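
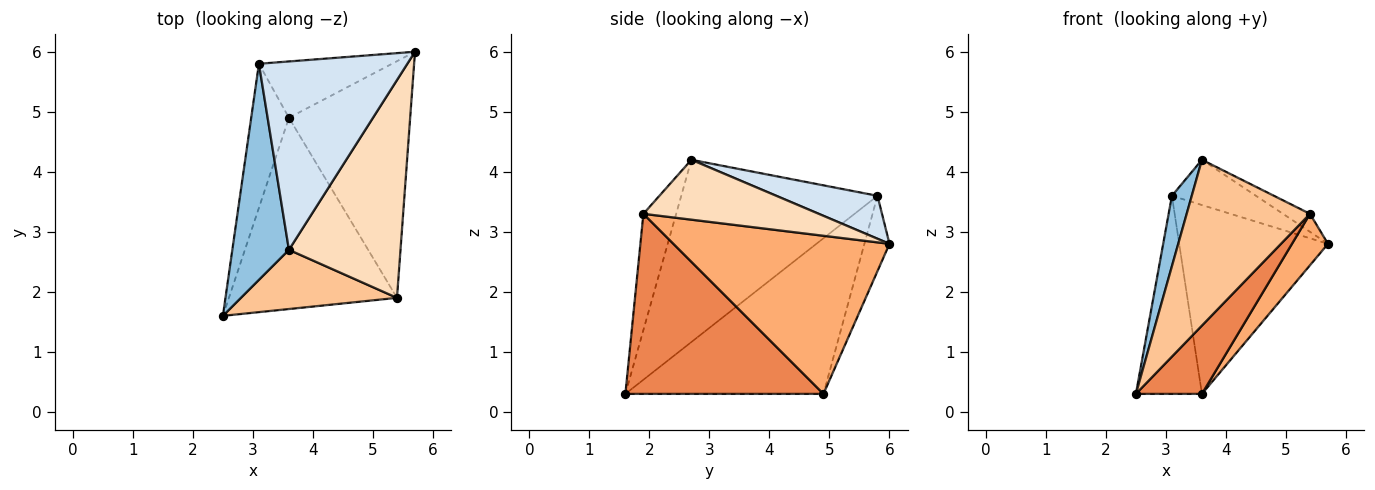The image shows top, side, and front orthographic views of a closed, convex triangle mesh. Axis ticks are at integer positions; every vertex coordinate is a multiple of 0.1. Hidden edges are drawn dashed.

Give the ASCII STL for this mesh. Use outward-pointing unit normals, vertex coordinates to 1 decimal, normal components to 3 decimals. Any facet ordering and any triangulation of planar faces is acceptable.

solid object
 facet normal -0.925 0.308 -0.224
  outer loop
   vertex 3.1 5.8 3.6
   vertex 3.6 4.9 0.3
   vertex 2.5 1.6 0.3
  endloop
 endfacet
 facet normal -0.951 -0.096 0.295
  outer loop
   vertex 3.1 5.8 3.6
   vertex 2.5 1.6 0.3
   vertex 3.6 2.7 4.2
  endloop
 endfacet
 facet normal -0.160 0.946 -0.282
  outer loop
   vertex 3.1 5.8 3.6
   vertex 5.7 6.0 2.8
   vertex 3.6 4.9 0.3
  endloop
 endfacet
 facet normal 0.271 0.225 0.936
  outer loop
   vertex 3.1 5.8 3.6
   vertex 3.6 2.7 4.2
   vertex 5.7 6.0 2.8
  endloop
 endfacet
 facet normal 0.710 -0.237 -0.663
  outer loop
   vertex 5.4 1.9 3.3
   vertex 2.5 1.6 0.3
   vertex 3.6 4.9 0.3
  endloop
 endfacet
 facet normal 0.787 -0.131 -0.603
  outer loop
   vertex 5.4 1.9 3.3
   vertex 3.6 4.9 0.3
   vertex 5.7 6.0 2.8
  endloop
 endfacet
 facet normal -0.243 -0.914 0.326
  outer loop
   vertex 5.4 1.9 3.3
   vertex 3.6 2.7 4.2
   vertex 2.5 1.6 0.3
  endloop
 endfacet
 facet normal 0.472 0.073 0.879
  outer loop
   vertex 5.4 1.9 3.3
   vertex 5.7 6.0 2.8
   vertex 3.6 2.7 4.2
  endloop
 endfacet
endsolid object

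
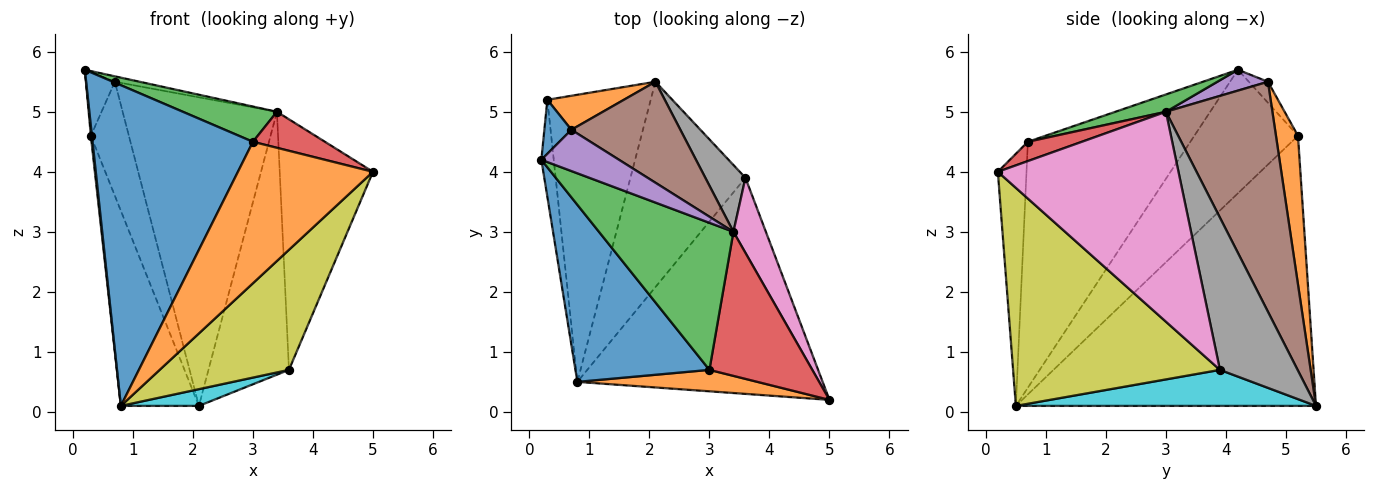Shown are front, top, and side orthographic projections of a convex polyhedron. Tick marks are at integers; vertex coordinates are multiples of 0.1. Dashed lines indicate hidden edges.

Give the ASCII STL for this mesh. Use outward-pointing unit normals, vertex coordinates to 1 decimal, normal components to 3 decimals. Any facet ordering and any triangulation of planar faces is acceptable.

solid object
 facet normal -0.664 -0.655 0.362
  outer loop
   vertex 3.0 0.7 4.5
   vertex 0.2 4.2 5.7
   vertex 0.8 0.5 0.1
  endloop
 endfacet
 facet normal -0.205 -0.968 0.147
  outer loop
   vertex 3.0 0.7 4.5
   vertex 0.8 0.5 0.1
   vertex 5.0 0.2 4.0
  endloop
 endfacet
 facet normal 0.124 -0.231 0.965
  outer loop
   vertex 3.0 0.7 4.5
   vertex 3.4 3.0 5.0
   vertex 0.2 4.2 5.7
  endloop
 endfacet
 facet normal 0.179 -0.239 0.954
  outer loop
   vertex 3.0 0.7 4.5
   vertex 5.0 0.2 4.0
   vertex 3.4 3.0 5.0
  endloop
 endfacet
 facet normal 0.257 0.126 0.958
  outer loop
   vertex 0.7 4.7 5.5
   vertex 0.2 4.2 5.7
   vertex 3.4 3.0 5.0
  endloop
 endfacet
 facet normal 0.549 0.795 0.260
  outer loop
   vertex 0.7 4.7 5.5
   vertex 3.4 3.0 5.0
   vertex 2.1 5.5 0.1
  endloop
 endfacet
 facet normal 0.880 0.454 0.136
  outer loop
   vertex 3.6 3.9 0.7
   vertex 3.4 3.0 5.0
   vertex 5.0 0.2 4.0
  endloop
 endfacet
 facet normal 0.683 0.708 0.180
  outer loop
   vertex 3.6 3.9 0.7
   vertex 2.1 5.5 0.1
   vertex 3.4 3.0 5.0
  endloop
 endfacet
 facet normal 0.614 -0.383 -0.690
  outer loop
   vertex 3.6 3.9 0.7
   vertex 5.0 0.2 4.0
   vertex 0.8 0.5 0.1
  endloop
 endfacet
 facet normal 0.298 -0.077 -0.951
  outer loop
   vertex 3.6 3.9 0.7
   vertex 0.8 0.5 0.1
   vertex 2.1 5.5 0.1
  endloop
 endfacet
 facet normal -0.450 0.681 0.578
  outer loop
   vertex 0.3 5.2 4.6
   vertex 0.2 4.2 5.7
   vertex 0.7 4.7 5.5
  endloop
 endfacet
 facet normal 0.485 0.838 0.250
  outer loop
   vertex 0.3 5.2 4.6
   vertex 0.7 4.7 5.5
   vertex 2.1 5.5 0.1
  endloop
 endfacet
 facet normal -0.995 -0.010 -0.100
  outer loop
   vertex 0.3 5.2 4.6
   vertex 0.8 0.5 0.1
   vertex 0.2 4.2 5.7
  endloop
 endfacet
 facet normal -0.908 0.236 -0.347
  outer loop
   vertex 0.3 5.2 4.6
   vertex 2.1 5.5 0.1
   vertex 0.8 0.5 0.1
  endloop
 endfacet
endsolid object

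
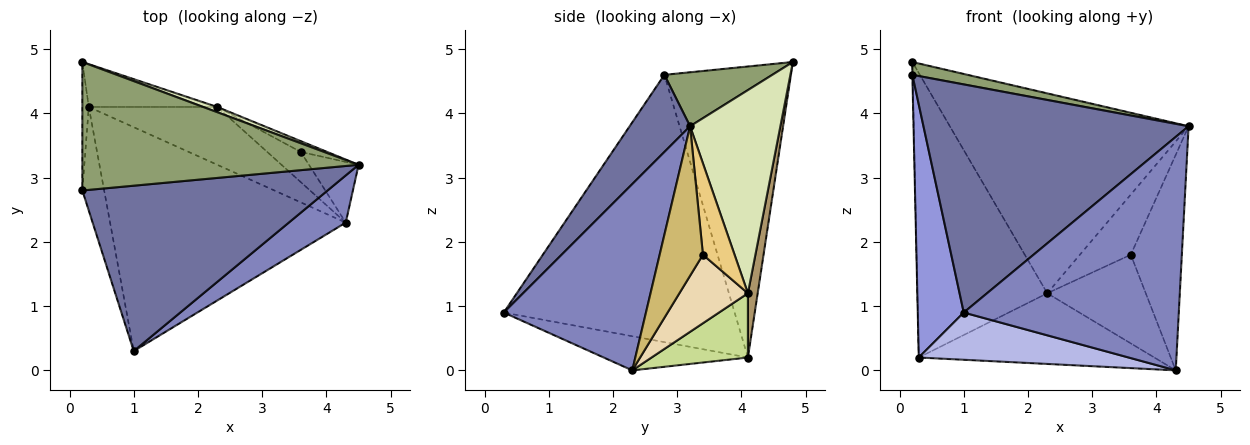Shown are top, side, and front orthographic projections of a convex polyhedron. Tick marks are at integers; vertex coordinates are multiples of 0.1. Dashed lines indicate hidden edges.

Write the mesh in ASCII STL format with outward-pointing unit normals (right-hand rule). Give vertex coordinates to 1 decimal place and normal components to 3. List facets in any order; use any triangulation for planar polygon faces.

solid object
 facet normal 0.181 -0.796 0.577
  outer loop
   vertex 1.0 0.3 0.9
   vertex 4.5 3.2 3.8
   vertex 0.2 2.8 4.6
  endloop
 endfacet
 facet normal 0.544 -0.823 0.166
  outer loop
   vertex 4.3 2.3 0.0
   vertex 4.5 3.2 3.8
   vertex 1.0 0.3 0.9
  endloop
 endfacet
 facet normal -0.978 -0.195 -0.080
  outer loop
   vertex 0.3 4.1 0.2
   vertex 1.0 0.3 0.9
   vertex 0.2 2.8 4.6
  endloop
 endfacet
 facet normal -0.140 -0.204 -0.969
  outer loop
   vertex 0.3 4.1 0.2
   vertex 4.3 2.3 0.0
   vertex 1.0 0.3 0.9
  endloop
 endfacet
 facet normal 0.191 -0.098 0.977
  outer loop
   vertex 0.2 4.8 4.8
   vertex 0.2 2.8 4.6
   vertex 4.5 3.2 3.8
  endloop
 endfacet
 facet normal -1.000 0.002 -0.022
  outer loop
   vertex 0.2 4.8 4.8
   vertex 0.3 4.1 0.2
   vertex 0.2 2.8 4.6
  endloop
 endfacet
 facet normal 0.302 0.738 -0.604
  outer loop
   vertex 2.3 4.1 1.2
   vertex 4.3 2.3 0.0
   vertex 0.3 4.1 0.2
  endloop
 endfacet
 facet normal 0.354 0.935 0.024
  outer loop
   vertex 2.3 4.1 1.2
   vertex 0.2 4.8 4.8
   vertex 4.5 3.2 3.8
  endloop
 endfacet
 facet normal 0.074 0.986 -0.148
  outer loop
   vertex 2.3 4.1 1.2
   vertex 0.3 4.1 0.2
   vertex 0.2 4.8 4.8
  endloop
 endfacet
 facet normal 0.632 0.746 -0.210
  outer loop
   vertex 3.6 3.4 1.8
   vertex 4.5 3.2 3.8
   vertex 4.3 2.3 0.0
  endloop
 endfacet
 facet normal 0.522 0.840 -0.151
  outer loop
   vertex 3.6 3.4 1.8
   vertex 2.3 4.1 1.2
   vertex 4.5 3.2 3.8
  endloop
 endfacet
 facet normal 0.550 0.791 -0.269
  outer loop
   vertex 3.6 3.4 1.8
   vertex 4.3 2.3 0.0
   vertex 2.3 4.1 1.2
  endloop
 endfacet
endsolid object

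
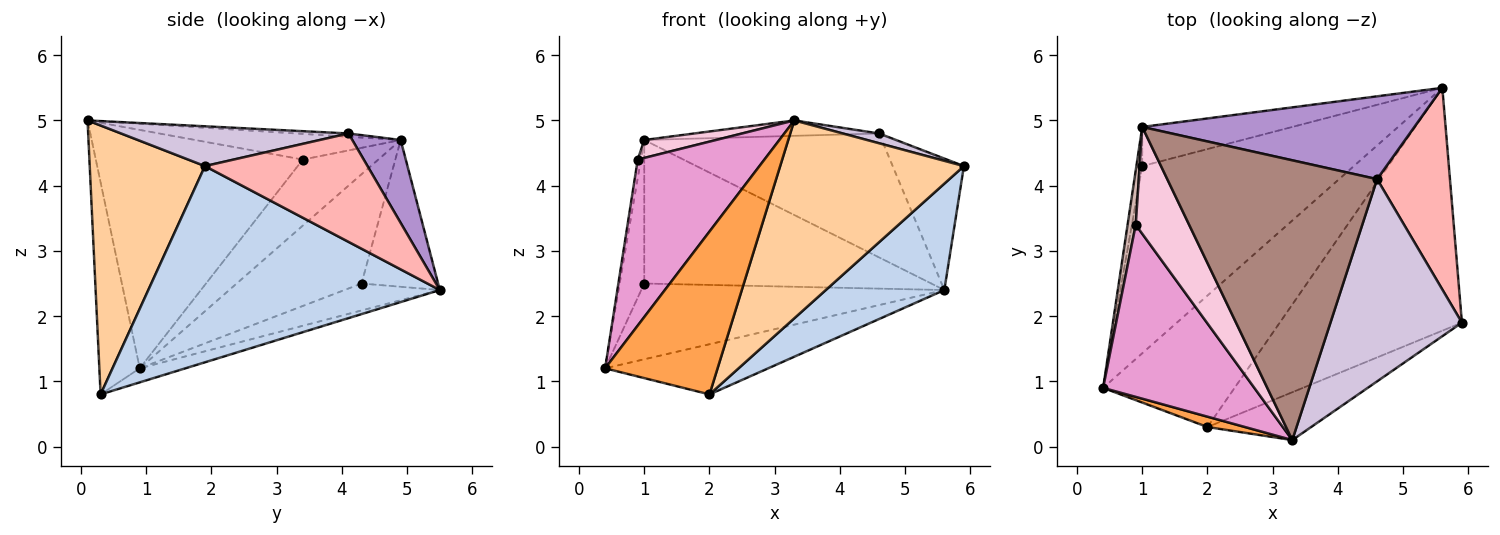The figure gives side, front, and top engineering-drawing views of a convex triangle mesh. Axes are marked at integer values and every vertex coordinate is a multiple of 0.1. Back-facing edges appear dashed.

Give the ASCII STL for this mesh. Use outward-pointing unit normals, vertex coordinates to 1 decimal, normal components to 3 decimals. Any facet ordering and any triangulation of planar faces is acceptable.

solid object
 facet normal -0.099 0.355 -0.930
  outer loop
   vertex 2.0 0.3 0.8
   vertex 0.4 0.9 1.2
   vertex 5.6 5.5 2.4
  endloop
 endfacet
 facet normal 0.702 -0.286 -0.652
  outer loop
   vertex 2.0 0.3 0.8
   vertex 5.6 5.5 2.4
   vertex 5.9 1.9 4.3
  endloop
 endfacet
 facet normal -0.337 -0.939 0.060
  outer loop
   vertex 3.3 0.1 5.0
   vertex 0.4 0.9 1.2
   vertex 2.0 0.3 0.8
  endloop
 endfacet
 facet normal 0.521 -0.830 -0.201
  outer loop
   vertex 3.3 0.1 5.0
   vertex 2.0 0.3 0.8
   vertex 5.9 1.9 4.3
  endloop
 endfacet
 facet normal -0.117 0.373 -0.921
  outer loop
   vertex 1.0 4.3 2.5
   vertex 5.6 5.5 2.4
   vertex 0.4 0.9 1.2
  endloop
 endfacet
 facet normal -0.980 0.193 -0.053
  outer loop
   vertex 1.0 4.3 2.5
   vertex 0.4 0.9 1.2
   vertex 1.0 4.9 4.7
  endloop
 endfacet
 facet normal -0.249 0.934 -0.255
  outer loop
   vertex 1.0 4.3 2.5
   vertex 1.0 4.9 4.7
   vertex 5.6 5.5 2.4
  endloop
 endfacet
 facet normal 0.780 0.342 0.524
  outer loop
   vertex 4.6 4.1 4.8
   vertex 5.9 1.9 4.3
   vertex 5.6 5.5 2.4
  endloop
 endfacet
 facet normal 0.167 0.820 0.548
  outer loop
   vertex 4.6 4.1 4.8
   vertex 5.6 5.5 2.4
   vertex 1.0 4.9 4.7
  endloop
 endfacet
 facet normal 0.289 -0.046 0.956
  outer loop
   vertex 4.6 4.1 4.8
   vertex 3.3 0.1 5.0
   vertex 5.9 1.9 4.3
  endloop
 endfacet
 facet normal -0.016 0.055 0.998
  outer loop
   vertex 4.6 4.1 4.8
   vertex 1.0 4.9 4.7
   vertex 3.3 0.1 5.0
  endloop
 endfacet
 facet normal -0.992 0.042 0.122
  outer loop
   vertex 0.9 3.4 4.4
   vertex 1.0 4.9 4.7
   vertex 0.4 0.9 1.2
  endloop
 endfacet
 facet normal -0.750 -0.459 0.476
  outer loop
   vertex 0.9 3.4 4.4
   vertex 0.4 0.9 1.2
   vertex 3.3 0.1 5.0
  endloop
 endfacet
 facet normal -0.429 -0.150 0.891
  outer loop
   vertex 0.9 3.4 4.4
   vertex 3.3 0.1 5.0
   vertex 1.0 4.9 4.7
  endloop
 endfacet
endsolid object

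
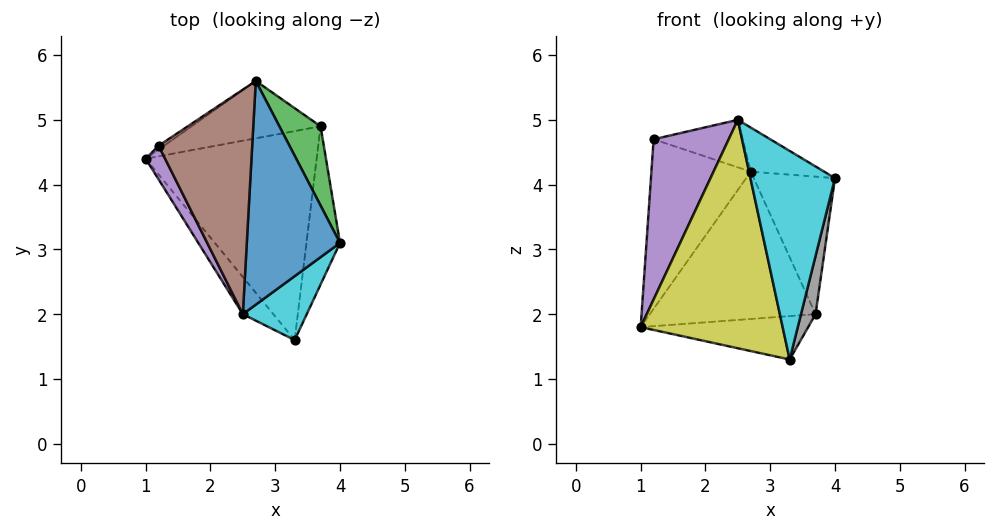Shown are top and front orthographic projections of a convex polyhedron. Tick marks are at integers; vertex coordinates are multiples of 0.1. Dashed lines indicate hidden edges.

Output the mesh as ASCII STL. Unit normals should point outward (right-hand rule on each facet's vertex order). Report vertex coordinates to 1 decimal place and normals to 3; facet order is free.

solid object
 facet normal 0.408 0.176 0.896
  outer loop
   vertex 2.5 2.0 5.0
   vertex 4.0 3.1 4.1
   vertex 2.7 5.6 4.2
  endloop
 endfacet
 facet normal -0.144 0.922 -0.359
  outer loop
   vertex 3.7 4.9 2.0
   vertex 1.0 4.4 1.8
   vertex 2.7 5.6 4.2
  endloop
 endfacet
 facet normal 0.863 0.438 0.253
  outer loop
   vertex 3.7 4.9 2.0
   vertex 2.7 5.6 4.2
   vertex 4.0 3.1 4.1
  endloop
 endfacet
 facet normal -0.559 0.829 -0.019
  outer loop
   vertex 1.2 4.6 4.7
   vertex 2.7 5.6 4.2
   vertex 1.0 4.4 1.8
  endloop
 endfacet
 facet normal -0.895 -0.437 0.092
  outer loop
   vertex 1.2 4.6 4.7
   vertex 1.0 4.4 1.8
   vertex 2.5 2.0 5.0
  endloop
 endfacet
 facet normal 0.185 0.203 0.961
  outer loop
   vertex 1.2 4.6 4.7
   vertex 2.5 2.0 5.0
   vertex 2.7 5.6 4.2
  endloop
 endfacet
 facet normal 0.035 0.203 -0.978
  outer loop
   vertex 3.3 1.6 1.3
   vertex 1.0 4.4 1.8
   vertex 3.7 4.9 2.0
  endloop
 endfacet
 facet normal 0.976 -0.075 -0.204
  outer loop
   vertex 3.3 1.6 1.3
   vertex 3.7 4.9 2.0
   vertex 4.0 3.1 4.1
  endloop
 endfacet
 facet normal -0.778 -0.621 -0.101
  outer loop
   vertex 3.3 1.6 1.3
   vertex 2.5 2.0 5.0
   vertex 1.0 4.4 1.8
  endloop
 endfacet
 facet normal 0.659 -0.719 0.220
  outer loop
   vertex 3.3 1.6 1.3
   vertex 4.0 3.1 4.1
   vertex 2.5 2.0 5.0
  endloop
 endfacet
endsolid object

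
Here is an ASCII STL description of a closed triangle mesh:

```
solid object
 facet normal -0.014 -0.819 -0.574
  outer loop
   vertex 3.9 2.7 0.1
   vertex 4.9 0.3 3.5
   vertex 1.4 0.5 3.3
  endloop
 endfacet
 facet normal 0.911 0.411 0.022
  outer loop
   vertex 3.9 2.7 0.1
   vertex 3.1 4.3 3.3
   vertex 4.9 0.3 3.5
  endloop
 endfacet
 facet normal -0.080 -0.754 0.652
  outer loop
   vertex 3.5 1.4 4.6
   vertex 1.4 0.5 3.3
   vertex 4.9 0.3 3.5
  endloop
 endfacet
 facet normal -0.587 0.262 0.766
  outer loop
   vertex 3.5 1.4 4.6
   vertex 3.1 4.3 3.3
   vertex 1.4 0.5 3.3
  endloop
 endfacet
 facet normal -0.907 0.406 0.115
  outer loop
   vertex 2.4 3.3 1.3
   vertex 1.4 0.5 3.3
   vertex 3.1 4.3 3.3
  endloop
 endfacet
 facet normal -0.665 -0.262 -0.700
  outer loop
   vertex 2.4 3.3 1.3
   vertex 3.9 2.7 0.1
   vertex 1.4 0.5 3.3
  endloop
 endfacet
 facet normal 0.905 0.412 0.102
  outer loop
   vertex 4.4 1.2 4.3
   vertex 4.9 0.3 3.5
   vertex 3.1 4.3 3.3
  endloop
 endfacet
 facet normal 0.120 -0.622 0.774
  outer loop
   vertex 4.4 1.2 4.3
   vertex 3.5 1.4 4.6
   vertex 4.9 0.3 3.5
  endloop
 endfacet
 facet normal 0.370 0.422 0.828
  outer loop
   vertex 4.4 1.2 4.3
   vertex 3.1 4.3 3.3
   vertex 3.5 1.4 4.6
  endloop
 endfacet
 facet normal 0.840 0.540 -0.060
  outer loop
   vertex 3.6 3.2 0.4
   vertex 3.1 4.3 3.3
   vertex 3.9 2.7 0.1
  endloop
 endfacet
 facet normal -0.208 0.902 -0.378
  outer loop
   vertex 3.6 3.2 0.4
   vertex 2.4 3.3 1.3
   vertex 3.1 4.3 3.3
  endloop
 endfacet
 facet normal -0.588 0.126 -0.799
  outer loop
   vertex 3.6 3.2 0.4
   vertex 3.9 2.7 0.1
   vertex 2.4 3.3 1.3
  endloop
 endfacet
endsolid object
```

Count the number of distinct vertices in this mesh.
8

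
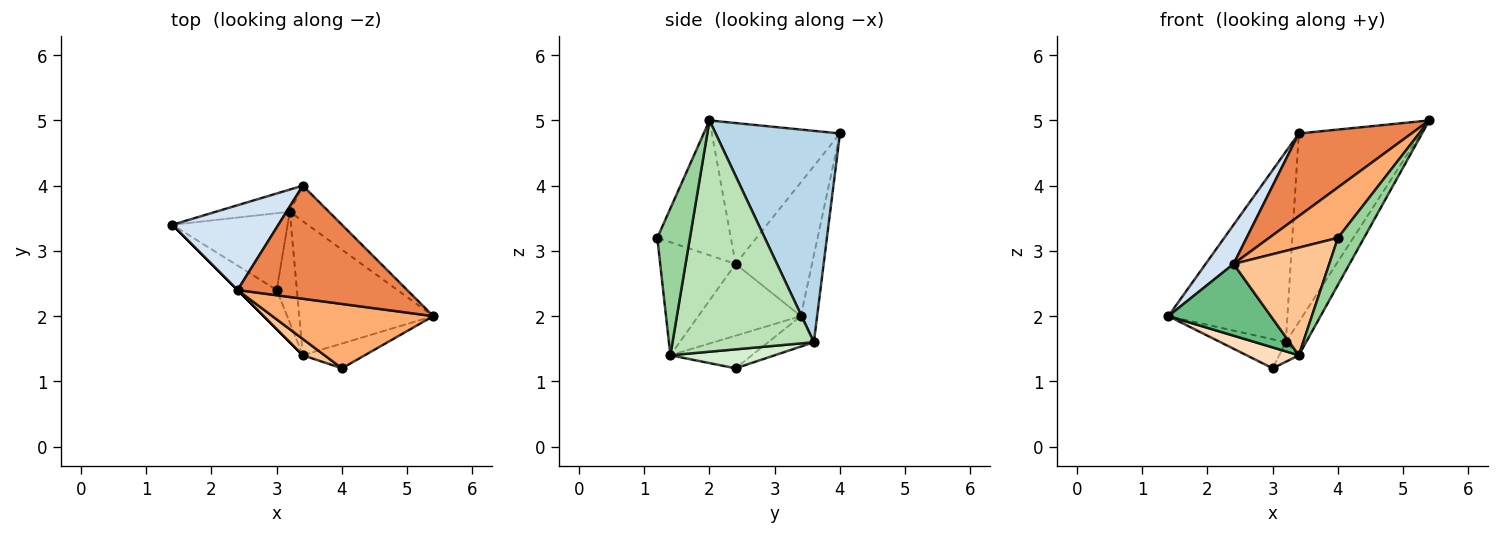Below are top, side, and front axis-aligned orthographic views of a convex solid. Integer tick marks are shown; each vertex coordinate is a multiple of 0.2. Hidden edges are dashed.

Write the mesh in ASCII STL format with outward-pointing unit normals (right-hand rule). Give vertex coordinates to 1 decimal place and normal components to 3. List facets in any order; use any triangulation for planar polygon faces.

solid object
 facet normal -0.135 0.984 -0.115
  outer loop
   vertex 3.2 3.6 1.6
   vertex 1.4 3.4 2.0
   vertex 3.4 4.0 4.8
  endloop
 endfacet
 facet normal -0.240 0.343 -0.908
  outer loop
   vertex 3.2 3.6 1.6
   vertex 3.0 2.4 1.2
   vertex 1.4 3.4 2.0
  endloop
 endfacet
 facet normal 0.708 0.694 -0.131
  outer loop
   vertex 3.2 3.6 1.6
   vertex 3.4 4.0 4.8
   vertex 5.4 2.0 5.0
  endloop
 endfacet
 facet normal -0.753 -0.276 0.597
  outer loop
   vertex 2.4 2.4 2.8
   vertex 3.4 4.0 4.8
   vertex 1.4 3.4 2.0
  endloop
 endfacet
 facet normal -0.557 -0.490 0.671
  outer loop
   vertex 2.4 2.4 2.8
   vertex 5.4 2.0 5.0
   vertex 3.4 4.0 4.8
  endloop
 endfacet
 facet normal -0.551 -0.515 0.657
  outer loop
   vertex 4.0 1.2 3.2
   vertex 5.4 2.0 5.0
   vertex 2.4 2.4 2.8
  endloop
 endfacet
 facet normal -0.615 -0.780 0.118
  outer loop
   vertex 3.4 1.4 1.4
   vertex 4.0 1.2 3.2
   vertex 2.4 2.4 2.8
  endloop
 endfacet
 facet normal -0.592 -0.379 -0.711
  outer loop
   vertex 3.4 1.4 1.4
   vertex 1.4 3.4 2.0
   vertex 3.0 2.4 1.2
  endloop
 endfacet
 facet normal -0.707 -0.707 0.000
  outer loop
   vertex 3.4 1.4 1.4
   vertex 2.4 2.4 2.8
   vertex 1.4 3.4 2.0
  endloop
 endfacet
 facet normal 0.742 -0.593 -0.313
  outer loop
   vertex 3.4 1.4 1.4
   vertex 5.4 2.0 5.0
   vertex 4.0 1.2 3.2
  endloop
 endfacet
 facet normal 0.859 0.123 -0.498
  outer loop
   vertex 3.4 1.4 1.4
   vertex 3.2 3.6 1.6
   vertex 5.4 2.0 5.0
  endloop
 endfacet
 facet normal 0.680 0.127 -0.722
  outer loop
   vertex 3.4 1.4 1.4
   vertex 3.0 2.4 1.2
   vertex 3.2 3.6 1.6
  endloop
 endfacet
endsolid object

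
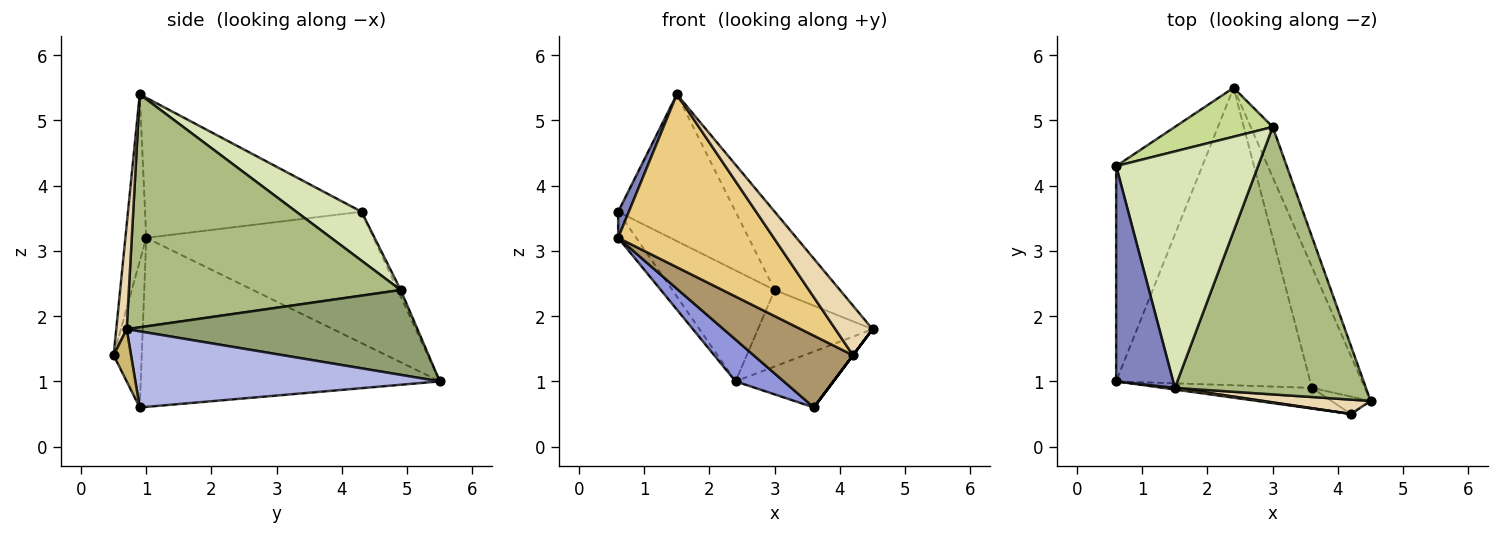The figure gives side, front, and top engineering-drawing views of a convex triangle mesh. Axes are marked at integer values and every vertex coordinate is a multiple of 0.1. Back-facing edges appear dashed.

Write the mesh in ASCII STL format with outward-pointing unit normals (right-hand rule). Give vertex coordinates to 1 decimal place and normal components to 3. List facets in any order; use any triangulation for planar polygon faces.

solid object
 facet normal -0.834 0.066 -0.547
  outer loop
   vertex 0.6 4.3 3.6
   vertex 2.4 5.5 1.0
   vertex 0.6 1.0 3.2
  endloop
 endfacet
 facet normal -0.925 -0.046 0.376
  outer loop
   vertex 0.6 4.3 3.6
   vertex 0.6 1.0 3.2
   vertex 1.5 0.9 5.4
  endloop
 endfacet
 facet normal -0.653 -0.105 -0.750
  outer loop
   vertex 3.6 0.9 0.6
   vertex 0.6 1.0 3.2
   vertex 2.4 5.5 1.0
  endloop
 endfacet
 facet normal 0.793 0.255 -0.553
  outer loop
   vertex 3.6 0.9 0.6
   vertex 2.4 5.5 1.0
   vertex 4.5 0.7 1.8
  endloop
 endfacet
 facet normal 0.904 0.357 -0.235
  outer loop
   vertex 3.0 4.9 2.4
   vertex 4.5 0.7 1.8
   vertex 2.4 5.5 1.0
  endloop
 endfacet
 facet normal 0.760 0.182 0.623
  outer loop
   vertex 3.0 4.9 2.4
   vertex 1.5 0.9 5.4
   vertex 4.5 0.7 1.8
  endloop
 endfacet
 facet normal -0.027 0.915 0.403
  outer loop
   vertex 3.0 4.9 2.4
   vertex 2.4 5.5 1.0
   vertex 0.6 4.3 3.6
  endloop
 endfacet
 facet normal 0.281 0.506 0.815
  outer loop
   vertex 3.0 4.9 2.4
   vertex 0.6 4.3 3.6
   vertex 1.5 0.9 5.4
  endloop
 endfacet
 facet normal -0.262 -0.927 -0.267
  outer loop
   vertex 4.2 0.5 1.4
   vertex 0.6 1.0 3.2
   vertex 3.6 0.9 0.6
  endloop
 endfacet
 facet normal 0.800 0.000 -0.600
  outer loop
   vertex 4.2 0.5 1.4
   vertex 3.6 0.9 0.6
   vertex 4.5 0.7 1.8
  endloop
 endfacet
 facet normal -0.133 -0.991 0.009
  outer loop
   vertex 4.2 0.5 1.4
   vertex 1.5 0.9 5.4
   vertex 0.6 1.0 3.2
  endloop
 endfacet
 facet normal 0.260 -0.927 0.268
  outer loop
   vertex 4.2 0.5 1.4
   vertex 4.5 0.7 1.8
   vertex 1.5 0.9 5.4
  endloop
 endfacet
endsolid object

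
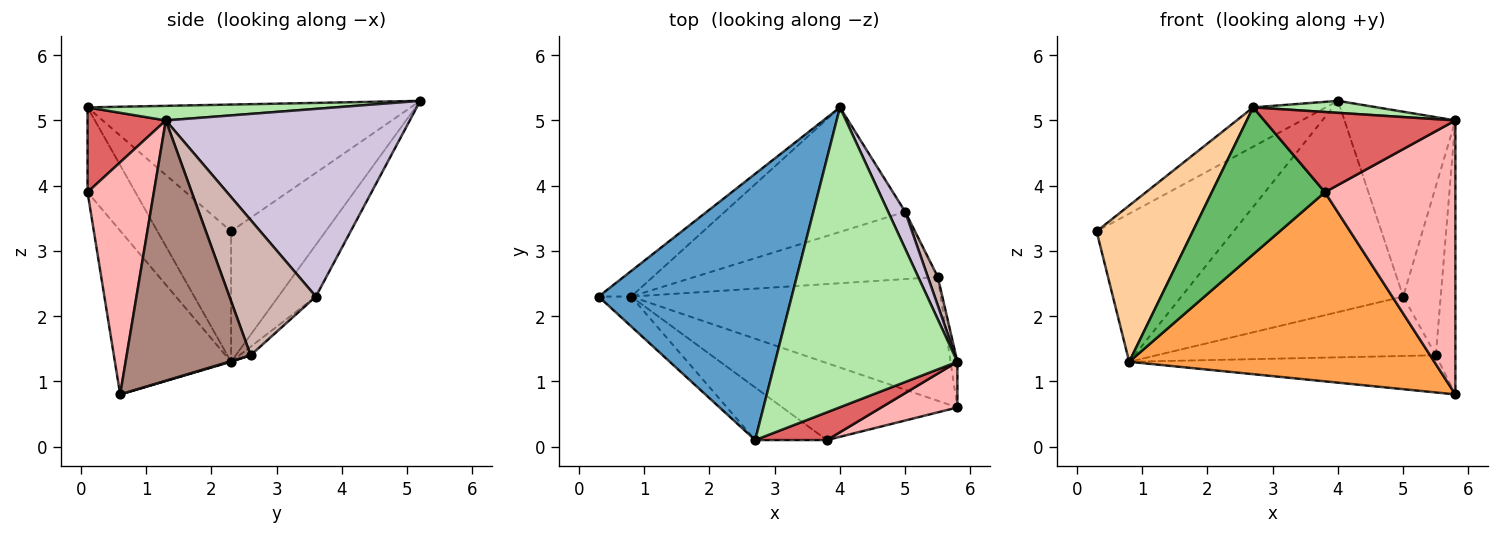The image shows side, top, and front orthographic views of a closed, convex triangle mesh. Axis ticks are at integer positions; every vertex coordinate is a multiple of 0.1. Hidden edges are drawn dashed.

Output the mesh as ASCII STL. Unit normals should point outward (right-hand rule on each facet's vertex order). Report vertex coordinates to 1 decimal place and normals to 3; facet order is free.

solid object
 facet normal -0.545 0.123 0.830
  outer loop
   vertex 2.7 0.1 5.2
   vertex 4.0 5.2 5.3
   vertex 0.3 2.3 3.3
  endloop
 endfacet
 facet normal -0.563 0.815 -0.141
  outer loop
   vertex 0.8 2.3 1.3
   vertex 0.3 2.3 3.3
   vertex 4.0 5.2 5.3
  endloop
 endfacet
 facet normal -0.333 -0.874 -0.355
  outer loop
   vertex 0.8 2.3 1.3
   vertex 5.8 0.6 0.8
   vertex 3.8 0.1 3.9
  endloop
 endfacet
 facet normal -0.601 -0.785 -0.150
  outer loop
   vertex 0.8 2.3 1.3
   vertex 2.7 0.1 5.2
   vertex 0.3 2.3 3.3
  endloop
 endfacet
 facet normal -0.370 -0.875 -0.313
  outer loop
   vertex 0.8 2.3 1.3
   vertex 3.8 0.1 3.9
   vertex 2.7 0.1 5.2
  endloop
 endfacet
 facet normal 0.080 -0.040 0.996
  outer loop
   vertex 5.8 1.3 5.0
   vertex 4.0 5.2 5.3
   vertex 2.7 0.1 5.2
  endloop
 endfacet
 facet normal 0.361 -0.881 0.305
  outer loop
   vertex 5.8 1.3 5.0
   vertex 2.7 0.1 5.2
   vertex 3.8 0.1 3.9
  endloop
 endfacet
 facet normal 0.448 -0.882 0.147
  outer loop
   vertex 5.8 1.3 5.0
   vertex 3.8 0.1 3.9
   vertex 5.8 0.6 0.8
  endloop
 endfacet
 facet normal -0.144 0.852 -0.503
  outer loop
   vertex 5.0 3.6 2.3
   vertex 0.8 2.3 1.3
   vertex 4.0 5.2 5.3
  endloop
 endfacet
 facet normal 0.907 0.412 0.082
  outer loop
   vertex 5.0 3.6 2.3
   vertex 4.0 5.2 5.3
   vertex 5.8 1.3 5.0
  endloop
 endfacet
 facet normal 0.987 0.156 -0.026
  outer loop
   vertex 5.5 2.6 1.4
   vertex 5.8 1.3 5.0
   vertex 5.8 0.6 0.8
  endloop
 endfacet
 facet normal 0.915 0.397 0.067
  outer loop
   vertex 5.5 2.6 1.4
   vertex 5.0 3.6 2.3
   vertex 5.8 1.3 5.0
  endloop
 endfacet
 facet normal 0.002 0.288 -0.958
  outer loop
   vertex 5.5 2.6 1.4
   vertex 5.8 0.6 0.8
   vertex 0.8 2.3 1.3
  endloop
 endfacet
 facet normal -0.026 0.661 -0.750
  outer loop
   vertex 5.5 2.6 1.4
   vertex 0.8 2.3 1.3
   vertex 5.0 3.6 2.3
  endloop
 endfacet
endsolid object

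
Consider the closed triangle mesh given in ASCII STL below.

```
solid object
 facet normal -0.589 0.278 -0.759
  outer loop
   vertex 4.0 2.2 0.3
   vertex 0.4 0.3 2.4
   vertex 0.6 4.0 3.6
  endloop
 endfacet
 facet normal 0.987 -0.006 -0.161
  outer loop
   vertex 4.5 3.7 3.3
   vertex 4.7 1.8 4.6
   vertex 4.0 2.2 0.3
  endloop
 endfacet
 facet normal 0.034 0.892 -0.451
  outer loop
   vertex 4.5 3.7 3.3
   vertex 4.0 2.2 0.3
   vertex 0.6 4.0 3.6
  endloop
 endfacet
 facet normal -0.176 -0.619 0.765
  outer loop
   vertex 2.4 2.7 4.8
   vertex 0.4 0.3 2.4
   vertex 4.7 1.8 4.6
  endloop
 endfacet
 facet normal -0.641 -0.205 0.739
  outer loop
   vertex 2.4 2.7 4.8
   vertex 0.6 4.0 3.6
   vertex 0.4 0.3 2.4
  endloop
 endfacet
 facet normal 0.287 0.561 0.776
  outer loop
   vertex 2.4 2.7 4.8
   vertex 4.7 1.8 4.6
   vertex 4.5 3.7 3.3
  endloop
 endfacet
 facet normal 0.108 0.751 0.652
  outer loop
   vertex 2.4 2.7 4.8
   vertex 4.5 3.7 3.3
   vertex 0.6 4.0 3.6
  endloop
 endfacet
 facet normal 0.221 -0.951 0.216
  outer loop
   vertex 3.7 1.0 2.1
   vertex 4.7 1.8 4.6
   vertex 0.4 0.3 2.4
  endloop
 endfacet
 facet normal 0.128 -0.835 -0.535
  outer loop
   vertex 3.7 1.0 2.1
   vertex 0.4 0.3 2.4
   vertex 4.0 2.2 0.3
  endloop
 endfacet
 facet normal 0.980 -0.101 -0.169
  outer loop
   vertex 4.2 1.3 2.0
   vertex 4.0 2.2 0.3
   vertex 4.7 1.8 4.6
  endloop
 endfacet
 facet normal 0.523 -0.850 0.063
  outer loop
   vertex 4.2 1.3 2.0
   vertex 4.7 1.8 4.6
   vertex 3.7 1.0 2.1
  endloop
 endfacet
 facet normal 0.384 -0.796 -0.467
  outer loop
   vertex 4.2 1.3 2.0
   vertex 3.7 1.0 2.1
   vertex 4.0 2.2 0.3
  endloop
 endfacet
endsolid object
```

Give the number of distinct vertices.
8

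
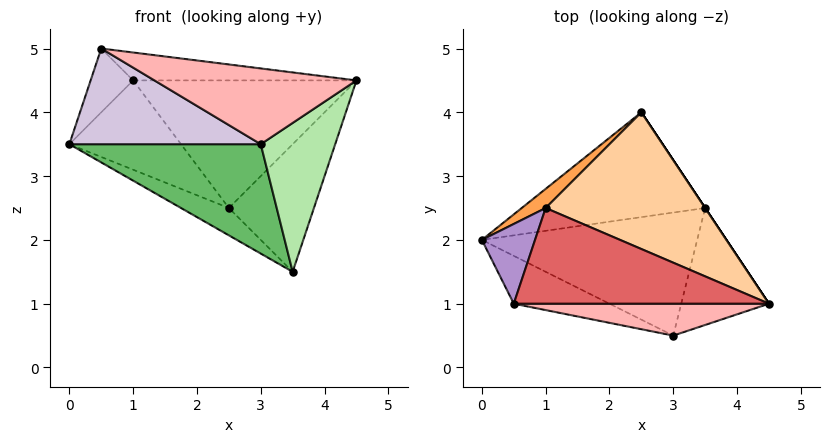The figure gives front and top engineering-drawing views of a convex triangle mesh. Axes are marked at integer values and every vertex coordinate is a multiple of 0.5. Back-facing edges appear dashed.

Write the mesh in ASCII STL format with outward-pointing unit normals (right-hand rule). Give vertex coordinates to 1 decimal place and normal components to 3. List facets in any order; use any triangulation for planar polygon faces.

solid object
 facet normal -0.507 0.217 -0.834
  outer loop
   vertex 3.5 2.5 1.5
   vertex 0.0 2.0 3.5
   vertex 2.5 4.0 2.5
  endloop
 endfacet
 facet normal 0.832 0.555 0.000
  outer loop
   vertex 3.5 2.5 1.5
   vertex 2.5 4.0 2.5
   vertex 4.5 1.0 4.5
  endloop
 endfacet
 facet normal -0.573 0.802 0.172
  outer loop
   vertex 1.0 2.5 4.5
   vertex 2.5 4.0 2.5
   vertex 0.0 2.0 3.5
  endloop
 endfacet
 facet normal 0.281 0.655 0.702
  outer loop
   vertex 1.0 2.5 4.5
   vertex 4.5 1.0 4.5
   vertex 2.5 4.0 2.5
  endloop
 endfacet
 facet normal -0.315 -0.630 -0.709
  outer loop
   vertex 3.0 0.5 3.5
   vertex 0.0 2.0 3.5
   vertex 3.5 2.5 1.5
  endloop
 endfacet
 facet normal 0.559 -0.652 -0.512
  outer loop
   vertex 3.0 0.5 3.5
   vertex 3.5 2.5 1.5
   vertex 4.5 1.0 4.5
  endloop
 endfacet
 facet normal 0.119 0.278 0.953
  outer loop
   vertex 0.5 1.0 5.0
   vertex 4.5 1.0 4.5
   vertex 1.0 2.5 4.5
  endloop
 endfacet
 facet normal 0.048 -0.921 0.388
  outer loop
   vertex 0.5 1.0 5.0
   vertex 3.0 0.5 3.5
   vertex 4.5 1.0 4.5
  endloop
 endfacet
 facet normal -0.738 0.422 0.527
  outer loop
   vertex 0.5 1.0 5.0
   vertex 1.0 2.5 4.5
   vertex 0.0 2.0 3.5
  endloop
 endfacet
 facet normal -0.408 -0.816 -0.408
  outer loop
   vertex 0.5 1.0 5.0
   vertex 0.0 2.0 3.5
   vertex 3.0 0.5 3.5
  endloop
 endfacet
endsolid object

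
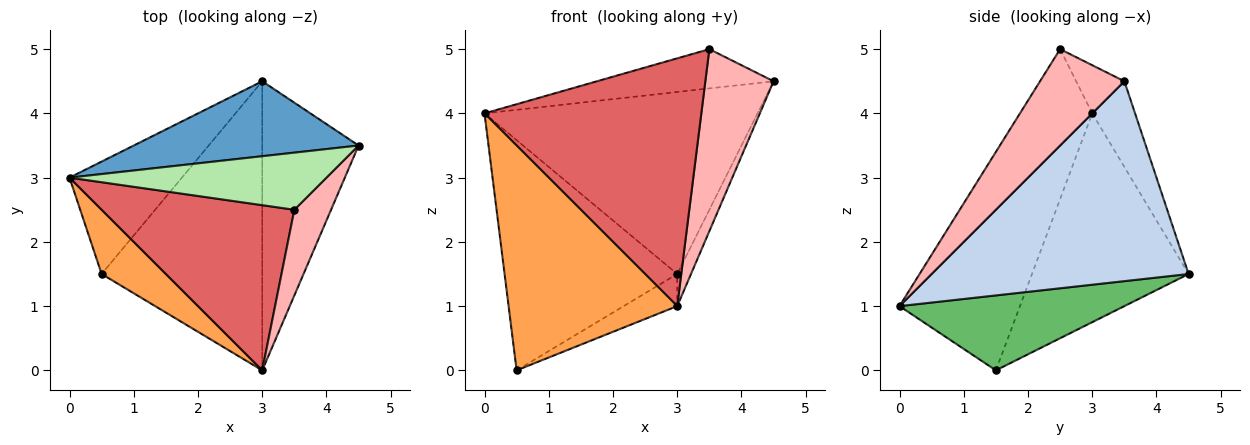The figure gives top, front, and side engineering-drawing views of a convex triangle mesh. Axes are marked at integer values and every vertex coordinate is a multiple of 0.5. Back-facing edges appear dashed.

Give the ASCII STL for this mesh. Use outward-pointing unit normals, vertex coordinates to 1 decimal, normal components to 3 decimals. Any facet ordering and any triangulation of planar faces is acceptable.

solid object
 facet normal -0.144 0.915 0.377
  outer loop
   vertex 3.0 4.5 1.5
   vertex 0.0 3.0 4.0
   vertex 4.5 3.5 4.5
  endloop
 endfacet
 facet normal 0.900 0.048 -0.434
  outer loop
   vertex 3.0 4.5 1.5
   vertex 4.5 3.5 4.5
   vertex 3.0 0.0 1.0
  endloop
 endfacet
 facet normal -0.566 -0.793 0.226
  outer loop
   vertex 0.5 1.5 0.0
   vertex 3.0 0.0 1.0
   vertex 0.0 3.0 4.0
  endloop
 endfacet
 facet normal -0.632 0.697 -0.340
  outer loop
   vertex 0.5 1.5 0.0
   vertex 0.0 3.0 4.0
   vertex 3.0 4.5 1.5
  endloop
 endfacet
 facet normal 0.421 0.100 -0.902
  outer loop
   vertex 0.5 1.5 0.0
   vertex 3.0 4.5 1.5
   vertex 3.0 0.0 1.0
  endloop
 endfacet
 facet normal -0.153 0.560 0.814
  outer loop
   vertex 3.5 2.5 5.0
   vertex 4.5 3.5 4.5
   vertex 0.0 3.0 4.0
  endloop
 endfacet
 facet normal -0.267 -0.802 0.535
  outer loop
   vertex 3.5 2.5 5.0
   vertex 0.0 3.0 4.0
   vertex 3.0 0.0 1.0
  endloop
 endfacet
 facet normal 0.745 -0.603 0.284
  outer loop
   vertex 3.5 2.5 5.0
   vertex 3.0 0.0 1.0
   vertex 4.5 3.5 4.5
  endloop
 endfacet
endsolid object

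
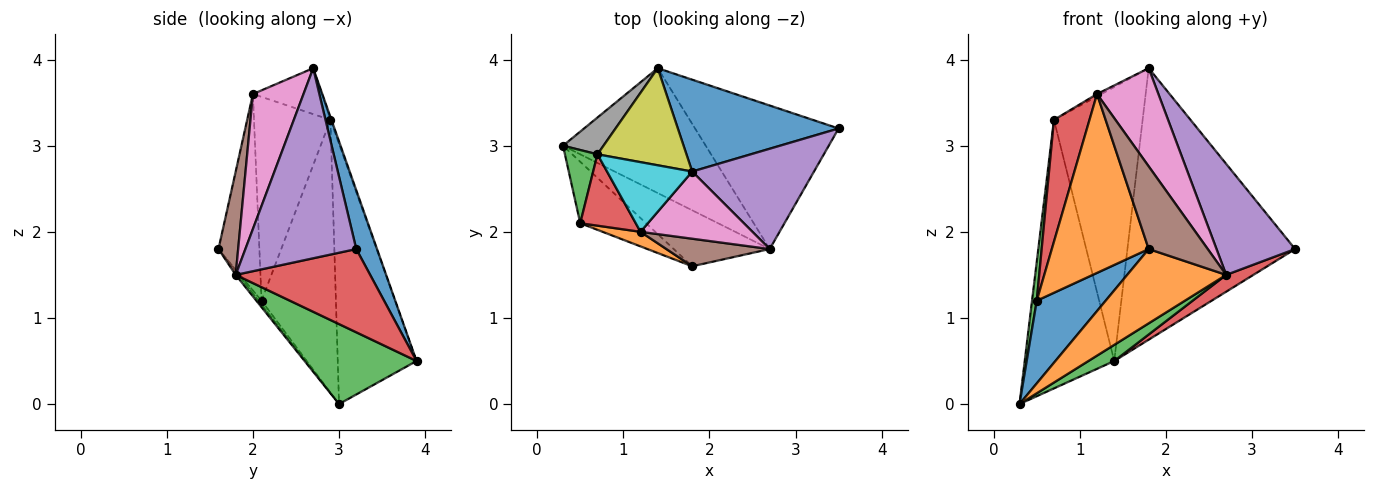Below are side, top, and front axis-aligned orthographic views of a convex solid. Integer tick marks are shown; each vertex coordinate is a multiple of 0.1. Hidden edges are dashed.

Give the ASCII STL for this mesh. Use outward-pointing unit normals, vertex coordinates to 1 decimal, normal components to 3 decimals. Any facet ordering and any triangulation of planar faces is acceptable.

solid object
 facet normal 0.117 0.941 0.318
  outer loop
   vertex 1.4 3.9 0.5
   vertex 1.8 2.7 3.9
   vertex 3.5 3.2 1.8
  endloop
 endfacet
 facet normal -0.023 -0.798 -0.602
  outer loop
   vertex 2.7 1.8 1.5
   vertex 1.8 1.6 1.8
   vertex 0.3 3.0 0.0
  endloop
 endfacet
 facet normal 0.486 -0.112 -0.867
  outer loop
   vertex 2.7 1.8 1.5
   vertex 0.3 3.0 0.0
   vertex 1.4 3.9 0.5
  endloop
 endfacet
 facet normal 0.499 -0.101 -0.861
  outer loop
   vertex 2.7 1.8 1.5
   vertex 1.4 3.9 0.5
   vertex 3.5 3.2 1.8
  endloop
 endfacet
 facet normal 0.723 -0.512 0.463
  outer loop
   vertex 2.7 1.8 1.5
   vertex 3.5 3.2 1.8
   vertex 1.8 2.7 3.9
  endloop
 endfacet
 facet normal 0.302 -0.905 0.302
  outer loop
   vertex 1.2 2.0 3.6
   vertex 1.8 1.6 1.8
   vertex 2.7 1.8 1.5
  endloop
 endfacet
 facet normal 0.563 -0.682 0.467
  outer loop
   vertex 1.2 2.0 3.6
   vertex 2.7 1.8 1.5
   vertex 1.8 2.7 3.9
  endloop
 endfacet
 facet normal -0.657 0.747 0.102
  outer loop
   vertex 0.7 2.9 3.3
   vertex 1.4 3.9 0.5
   vertex 0.3 3.0 0.0
  endloop
 endfacet
 facet normal -0.011 0.943 0.334
  outer loop
   vertex 0.7 2.9 3.3
   vertex 1.8 2.7 3.9
   vertex 1.4 3.9 0.5
  endloop
 endfacet
 facet normal -0.474 0.030 0.880
  outer loop
   vertex 0.7 2.9 3.3
   vertex 1.2 2.0 3.6
   vertex 1.8 2.7 3.9
  endloop
 endfacet
 facet normal -0.033 -0.802 -0.596
  outer loop
   vertex 0.5 2.1 1.2
   vertex 0.3 3.0 0.0
   vertex 1.8 1.6 1.8
  endloop
 endfacet
 facet normal -0.388 -0.919 0.075
  outer loop
   vertex 0.5 2.1 1.2
   vertex 1.8 1.6 1.8
   vertex 1.2 2.0 3.6
  endloop
 endfacet
 facet normal -0.991 -0.063 0.118
  outer loop
   vertex 0.5 2.1 1.2
   vertex 0.7 2.9 3.3
   vertex 0.3 3.0 0.0
  endloop
 endfacet
 facet normal -0.880 -0.409 0.240
  outer loop
   vertex 0.5 2.1 1.2
   vertex 1.2 2.0 3.6
   vertex 0.7 2.9 3.3
  endloop
 endfacet
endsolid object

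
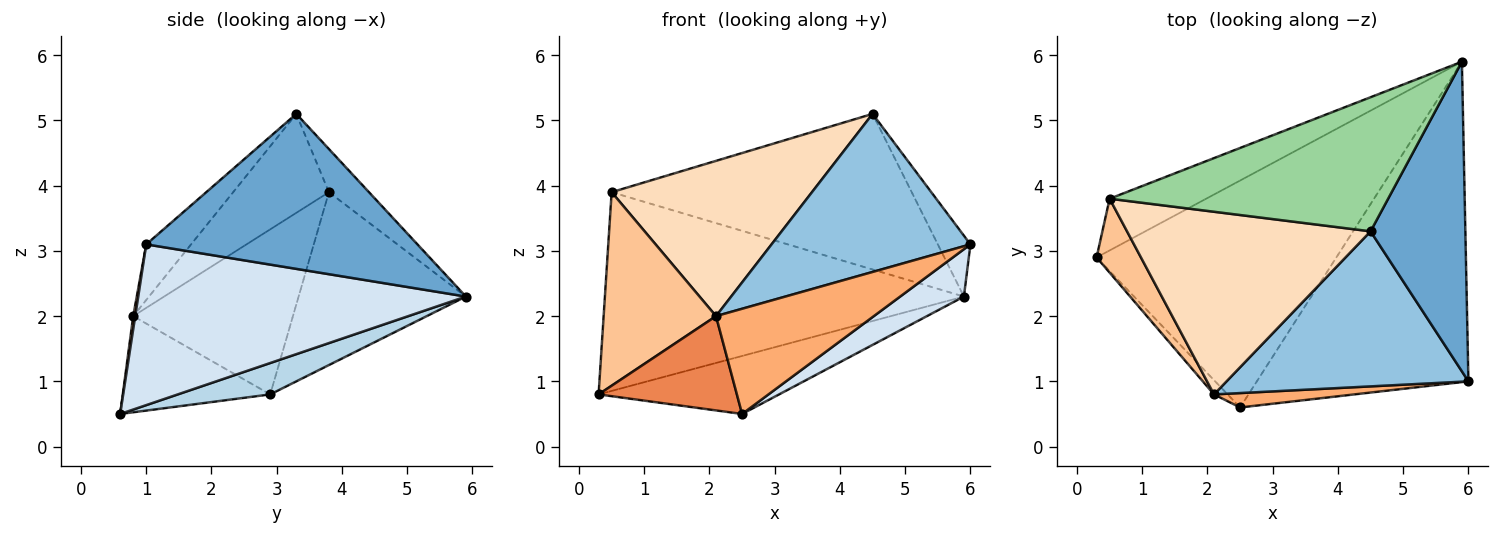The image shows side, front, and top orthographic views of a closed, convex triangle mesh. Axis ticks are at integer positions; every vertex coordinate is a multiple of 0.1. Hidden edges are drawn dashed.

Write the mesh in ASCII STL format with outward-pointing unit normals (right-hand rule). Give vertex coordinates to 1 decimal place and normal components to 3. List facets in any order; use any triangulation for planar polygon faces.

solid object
 facet normal 0.849 0.102 0.519
  outer loop
   vertex 4.5 3.3 5.1
   vertex 6.0 1.0 3.1
   vertex 5.9 5.9 2.3
  endloop
 endfacet
 facet normal -0.159 -0.705 0.691
  outer loop
   vertex 2.1 0.8 2.0
   vertex 6.0 1.0 3.1
   vertex 4.5 3.3 5.1
  endloop
 endfacet
 facet normal 0.126 0.246 -0.961
  outer loop
   vertex 2.5 0.6 0.5
   vertex 0.3 2.9 0.8
   vertex 5.9 5.9 2.3
  endloop
 endfacet
 facet normal 0.601 -0.117 -0.791
  outer loop
   vertex 2.5 0.6 0.5
   vertex 5.9 5.9 2.3
   vertex 6.0 1.0 3.1
  endloop
 endfacet
 facet normal -0.725 -0.681 -0.103
  outer loop
   vertex 2.5 0.6 0.5
   vertex 2.1 0.8 2.0
   vertex 0.3 2.9 0.8
  endloop
 endfacet
 facet normal 0.013 -0.991 0.135
  outer loop
   vertex 2.5 0.6 0.5
   vertex 6.0 1.0 3.1
   vertex 2.1 0.8 2.0
  endloop
 endfacet
 facet normal -0.799 -0.562 0.215
  outer loop
   vertex 0.5 3.8 3.9
   vertex 0.3 2.9 0.8
   vertex 2.1 0.8 2.0
  endloop
 endfacet
 facet normal -0.296 -0.619 0.728
  outer loop
   vertex 0.5 3.8 3.9
   vertex 2.1 0.8 2.0
   vertex 4.5 3.3 5.1
  endloop
 endfacet
 facet normal -0.411 0.882 -0.230
  outer loop
   vertex 0.5 3.8 3.9
   vertex 5.9 5.9 2.3
   vertex 0.3 2.9 0.8
  endloop
 endfacet
 facet normal -0.101 0.754 0.650
  outer loop
   vertex 0.5 3.8 3.9
   vertex 4.5 3.3 5.1
   vertex 5.9 5.9 2.3
  endloop
 endfacet
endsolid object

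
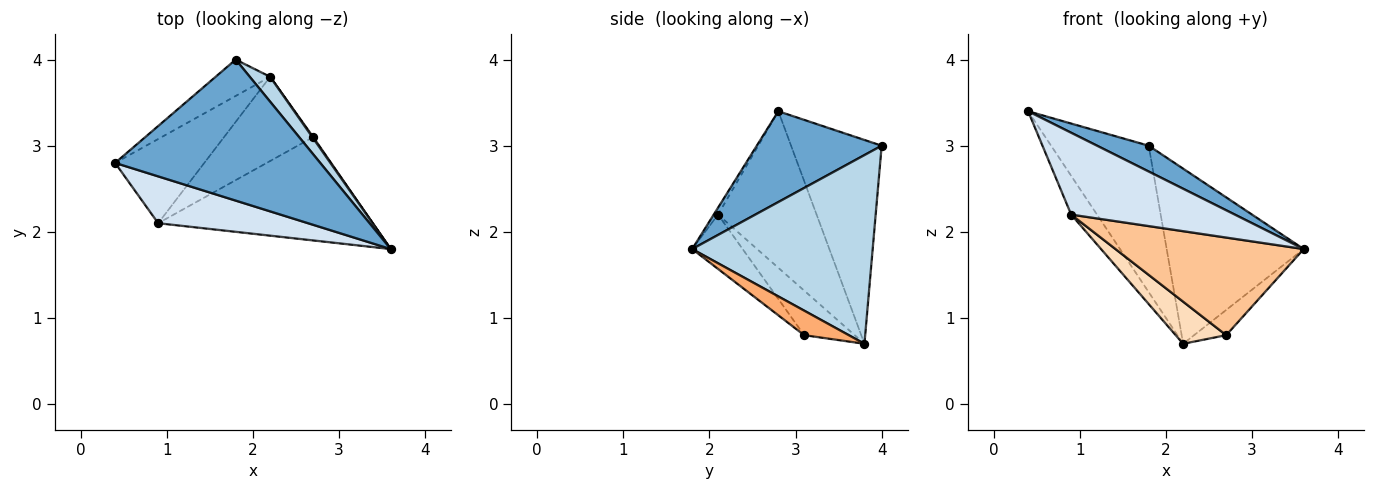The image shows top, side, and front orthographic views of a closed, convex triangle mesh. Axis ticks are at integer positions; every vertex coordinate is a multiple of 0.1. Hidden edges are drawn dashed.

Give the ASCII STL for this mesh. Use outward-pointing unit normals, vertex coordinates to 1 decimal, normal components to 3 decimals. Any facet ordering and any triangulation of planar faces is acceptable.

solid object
 facet normal 0.399 -0.165 0.902
  outer loop
   vertex 1.8 4.0 3.0
   vertex 0.4 2.8 3.4
   vertex 3.6 1.8 1.8
  endloop
 endfacet
 facet normal -0.669 0.721 -0.179
  outer loop
   vertex 2.2 3.8 0.7
   vertex 0.4 2.8 3.4
   vertex 1.8 4.0 3.0
  endloop
 endfacet
 facet normal 0.793 0.603 0.086
  outer loop
   vertex 2.2 3.8 0.7
   vertex 1.8 4.0 3.0
   vertex 3.6 1.8 1.8
  endloop
 endfacet
 facet normal -0.023 -0.868 0.497
  outer loop
   vertex 0.9 2.1 2.2
   vertex 3.6 1.8 1.8
   vertex 0.4 2.8 3.4
  endloop
 endfacet
 facet normal -0.847 0.222 -0.483
  outer loop
   vertex 0.9 2.1 2.2
   vertex 0.4 2.8 3.4
   vertex 2.2 3.8 0.7
  endloop
 endfacet
 facet normal 0.811 0.584 0.028
  outer loop
   vertex 2.7 3.1 0.8
   vertex 2.2 3.8 0.7
   vertex 3.6 1.8 1.8
  endloop
 endfacet
 facet normal -0.181 -0.675 -0.715
  outer loop
   vertex 2.7 3.1 0.8
   vertex 3.6 1.8 1.8
   vertex 0.9 2.1 2.2
  endloop
 endfacet
 facet normal -0.408 -0.408 -0.816
  outer loop
   vertex 2.7 3.1 0.8
   vertex 0.9 2.1 2.2
   vertex 2.2 3.8 0.7
  endloop
 endfacet
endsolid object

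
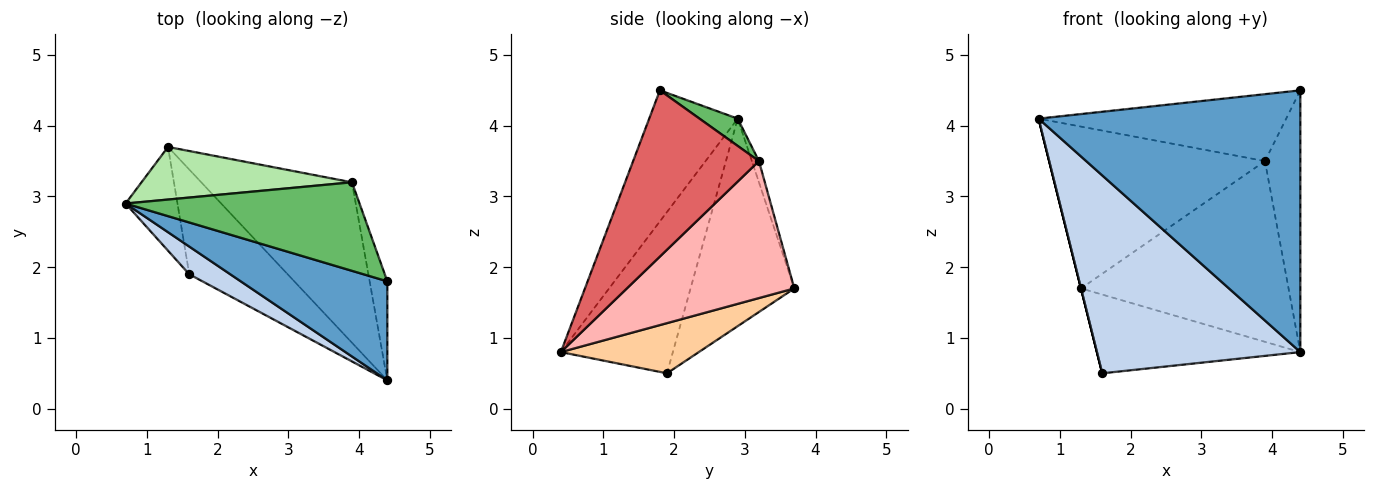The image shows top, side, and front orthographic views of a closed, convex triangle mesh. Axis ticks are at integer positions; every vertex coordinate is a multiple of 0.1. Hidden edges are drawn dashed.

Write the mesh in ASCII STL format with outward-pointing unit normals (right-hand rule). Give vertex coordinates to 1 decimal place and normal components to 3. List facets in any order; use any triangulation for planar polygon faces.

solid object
 facet normal -0.302 -0.892 0.337
  outer loop
   vertex 4.4 0.4 0.8
   vertex 4.4 1.8 4.5
   vertex 0.7 2.9 4.1
  endloop
 endfacet
 facet normal -0.479 -0.869 0.122
  outer loop
   vertex 1.6 1.9 0.5
   vertex 4.4 0.4 0.8
   vertex 0.7 2.9 4.1
  endloop
 endfacet
 facet normal -0.970 0.000 -0.243
  outer loop
   vertex 1.6 1.9 0.5
   vertex 0.7 2.9 4.1
   vertex 1.3 3.7 1.7
  endloop
 endfacet
 facet normal 0.377 0.556 -0.740
  outer loop
   vertex 1.6 1.9 0.5
   vertex 1.3 3.7 1.7
   vertex 4.4 0.4 0.8
  endloop
 endfacet
 facet normal 0.093 0.600 0.794
  outer loop
   vertex 3.9 3.2 3.5
   vertex 0.7 2.9 4.1
   vertex 4.4 1.8 4.5
  endloop
 endfacet
 facet normal -0.031 0.951 0.309
  outer loop
   vertex 3.9 3.2 3.5
   vertex 1.3 3.7 1.7
   vertex 0.7 2.9 4.1
  endloop
 endfacet
 facet normal 0.958 0.269 -0.102
  outer loop
   vertex 3.9 3.2 3.5
   vertex 4.4 1.8 4.5
   vertex 4.4 0.4 0.8
  endloop
 endfacet
 facet normal 0.517 0.640 -0.568
  outer loop
   vertex 3.9 3.2 3.5
   vertex 4.4 0.4 0.8
   vertex 1.3 3.7 1.7
  endloop
 endfacet
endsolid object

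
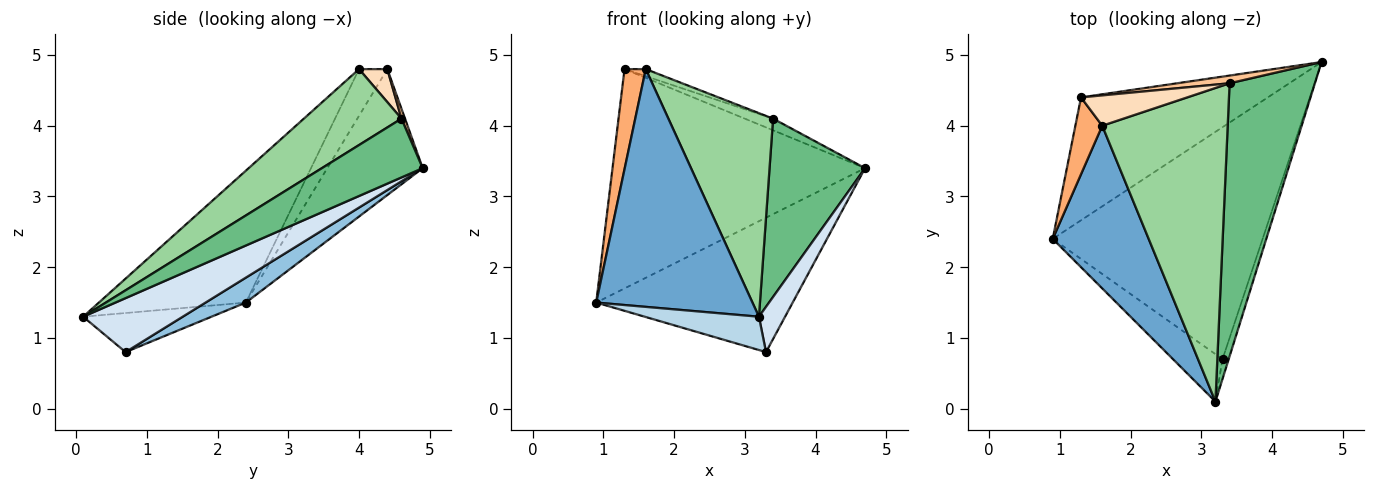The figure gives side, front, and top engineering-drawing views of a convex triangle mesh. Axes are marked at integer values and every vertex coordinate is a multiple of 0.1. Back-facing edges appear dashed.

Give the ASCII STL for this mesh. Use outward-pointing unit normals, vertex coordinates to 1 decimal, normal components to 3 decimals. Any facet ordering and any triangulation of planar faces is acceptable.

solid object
 facet normal -0.613 -0.652 0.446
  outer loop
   vertex 1.6 4.0 4.8
   vertex 0.9 2.4 1.5
   vertex 3.2 0.1 1.3
  endloop
 endfacet
 facet normal 0.102 0.499 -0.861
  outer loop
   vertex 3.3 0.7 0.8
   vertex 0.9 2.4 1.5
   vertex 4.7 4.9 3.4
  endloop
 endfacet
 facet normal -0.542 -0.483 -0.688
  outer loop
   vertex 3.3 0.7 0.8
   vertex 3.2 0.1 1.3
   vertex 0.9 2.4 1.5
  endloop
 endfacet
 facet normal 0.961 -0.252 -0.110
  outer loop
   vertex 3.3 0.7 0.8
   vertex 4.7 4.9 3.4
   vertex 3.2 0.1 1.3
  endloop
 endfacet
 facet normal -0.313 0.829 -0.464
  outer loop
   vertex 1.3 4.4 4.8
   vertex 4.7 4.9 3.4
   vertex 0.9 2.4 1.5
  endloop
 endfacet
 facet normal -0.727 -0.545 0.418
  outer loop
   vertex 1.3 4.4 4.8
   vertex 0.9 2.4 1.5
   vertex 1.6 4.0 4.8
  endloop
 endfacet
 facet normal 0.104 0.830 0.548
  outer loop
   vertex 3.4 4.6 4.1
   vertex 4.7 4.9 3.4
   vertex 1.3 4.4 4.8
  endloop
 endfacet
 facet normal 0.290 0.217 0.932
  outer loop
   vertex 3.4 4.6 4.1
   vertex 1.3 4.4 4.8
   vertex 1.6 4.0 4.8
  endloop
 endfacet
 facet normal 0.500 -0.473 0.725
  outer loop
   vertex 3.4 4.6 4.1
   vertex 3.2 0.1 1.3
   vertex 4.7 4.9 3.4
  endloop
 endfacet
 facet normal 0.453 -0.485 0.748
  outer loop
   vertex 3.4 4.6 4.1
   vertex 1.6 4.0 4.8
   vertex 3.2 0.1 1.3
  endloop
 endfacet
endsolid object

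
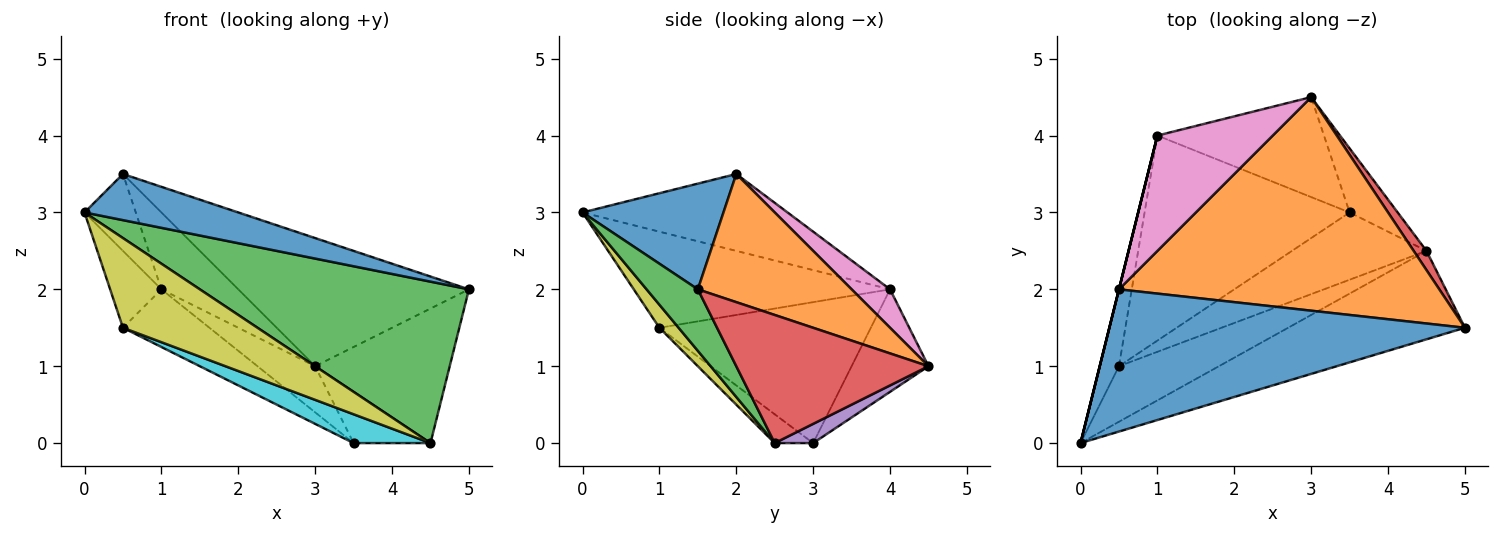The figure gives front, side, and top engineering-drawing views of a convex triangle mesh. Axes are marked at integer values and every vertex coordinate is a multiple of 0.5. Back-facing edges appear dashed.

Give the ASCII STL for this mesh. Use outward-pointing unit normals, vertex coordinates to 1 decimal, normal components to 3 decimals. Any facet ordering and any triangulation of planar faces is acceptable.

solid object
 facet normal 0.272 -0.297 0.915
  outer loop
   vertex 0.5 2.0 3.5
   vertex 0.0 0.0 3.0
   vertex 5.0 1.5 2.0
  endloop
 endfacet
 facet normal 0.324 0.487 0.811
  outer loop
   vertex 0.5 2.0 3.5
   vertex 5.0 1.5 2.0
   vertex 3.0 4.5 1.0
  endloop
 endfacet
 facet normal 0.165 -0.865 -0.474
  outer loop
   vertex 4.5 2.5 0.0
   vertex 5.0 1.5 2.0
   vertex 0.0 0.0 3.0
  endloop
 endfacet
 facet normal 0.816 0.572 0.082
  outer loop
   vertex 4.5 2.5 0.0
   vertex 3.0 4.5 1.0
   vertex 5.0 1.5 2.0
  endloop
 endfacet
 facet normal 0.298 0.596 -0.745
  outer loop
   vertex 4.5 2.5 0.0
   vertex 3.5 3.0 0.0
   vertex 3.0 4.5 1.0
  endloop
 endfacet
 facet normal -0.970 0.243 0.000
  outer loop
   vertex 1.0 4.0 2.0
   vertex 0.0 0.0 3.0
   vertex 0.5 2.0 3.5
  endloop
 endfacet
 facet normal 0.267 0.535 0.802
  outer loop
   vertex 1.0 4.0 2.0
   vertex 0.5 2.0 3.5
   vertex 3.0 4.5 1.0
  endloop
 endfacet
 facet normal -0.488 0.366 -0.793
  outer loop
   vertex 1.0 4.0 2.0
   vertex 3.0 4.5 1.0
   vertex 3.5 3.0 0.0
  endloop
 endfacet
 facet normal 0.121 -0.844 -0.523
  outer loop
   vertex 0.5 1.0 1.5
   vertex 4.5 2.5 0.0
   vertex 0.0 0.0 3.0
  endloop
 endfacet
 facet normal -0.193 -0.386 -0.902
  outer loop
   vertex 0.5 1.0 1.5
   vertex 3.5 3.0 0.0
   vertex 4.5 2.5 0.0
  endloop
 endfacet
 facet normal -0.962 0.192 -0.192
  outer loop
   vertex 0.5 1.0 1.5
   vertex 0.0 0.0 3.0
   vertex 1.0 4.0 2.0
  endloop
 endfacet
 facet normal -0.552 0.226 -0.803
  outer loop
   vertex 0.5 1.0 1.5
   vertex 1.0 4.0 2.0
   vertex 3.5 3.0 0.0
  endloop
 endfacet
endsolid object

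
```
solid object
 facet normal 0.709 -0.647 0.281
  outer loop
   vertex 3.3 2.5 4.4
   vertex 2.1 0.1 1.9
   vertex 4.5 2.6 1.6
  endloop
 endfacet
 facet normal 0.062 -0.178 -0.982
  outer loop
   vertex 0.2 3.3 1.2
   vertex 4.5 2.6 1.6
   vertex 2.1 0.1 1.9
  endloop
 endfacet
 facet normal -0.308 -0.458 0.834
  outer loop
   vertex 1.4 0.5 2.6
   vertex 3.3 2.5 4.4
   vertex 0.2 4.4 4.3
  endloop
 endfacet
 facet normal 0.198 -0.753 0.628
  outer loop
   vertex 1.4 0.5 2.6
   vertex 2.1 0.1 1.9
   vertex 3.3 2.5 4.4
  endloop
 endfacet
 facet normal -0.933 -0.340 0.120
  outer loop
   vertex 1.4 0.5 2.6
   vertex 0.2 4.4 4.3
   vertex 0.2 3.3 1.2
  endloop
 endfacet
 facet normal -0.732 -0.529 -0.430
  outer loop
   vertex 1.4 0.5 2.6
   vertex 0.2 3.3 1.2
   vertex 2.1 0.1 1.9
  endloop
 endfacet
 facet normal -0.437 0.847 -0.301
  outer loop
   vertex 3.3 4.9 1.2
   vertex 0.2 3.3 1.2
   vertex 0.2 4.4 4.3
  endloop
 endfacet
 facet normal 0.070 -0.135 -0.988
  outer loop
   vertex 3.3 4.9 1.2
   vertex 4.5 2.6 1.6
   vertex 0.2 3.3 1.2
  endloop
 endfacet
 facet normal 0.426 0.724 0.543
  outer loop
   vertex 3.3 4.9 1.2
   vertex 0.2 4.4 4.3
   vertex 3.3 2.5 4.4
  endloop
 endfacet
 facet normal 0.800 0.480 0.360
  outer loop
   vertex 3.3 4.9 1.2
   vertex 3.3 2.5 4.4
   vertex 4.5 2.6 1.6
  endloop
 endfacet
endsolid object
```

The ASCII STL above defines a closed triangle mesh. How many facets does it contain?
10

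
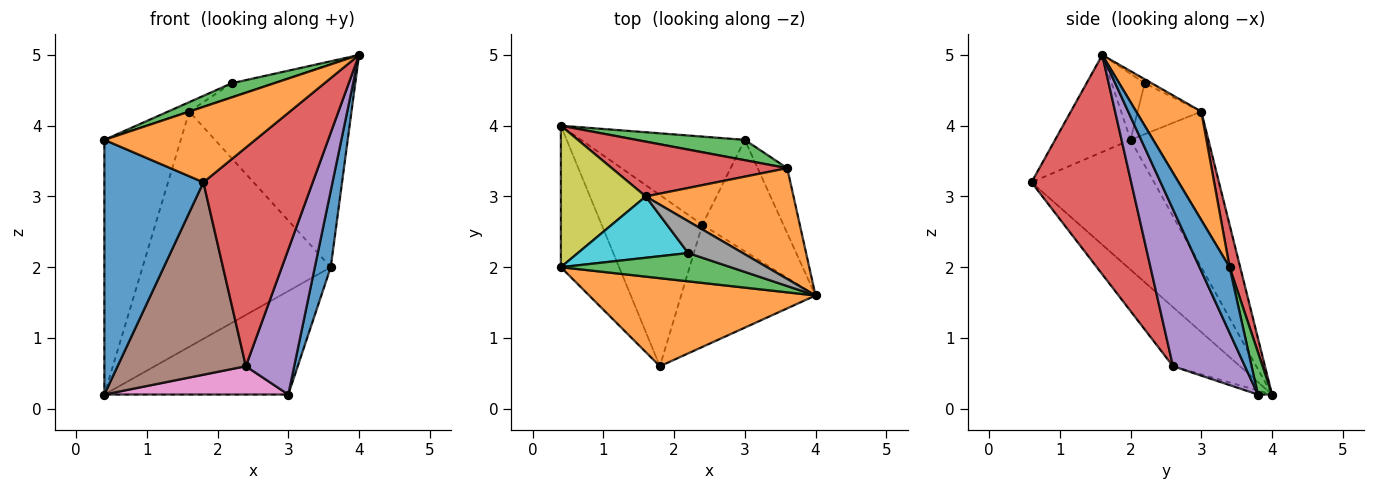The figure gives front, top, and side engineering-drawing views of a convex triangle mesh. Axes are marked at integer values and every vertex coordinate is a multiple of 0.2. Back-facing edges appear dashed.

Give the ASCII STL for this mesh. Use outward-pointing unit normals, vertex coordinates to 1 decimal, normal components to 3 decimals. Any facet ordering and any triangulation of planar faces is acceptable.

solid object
 facet normal -0.734 -0.593 -0.330
  outer loop
   vertex 0.4 2.0 3.8
   vertex 0.4 4.0 0.2
   vertex 1.8 0.6 3.2
  endloop
 endfacet
 facet normal -0.309 -0.619 0.722
  outer loop
   vertex 0.4 2.0 3.8
   vertex 1.8 0.6 3.2
   vertex 4.0 1.6 5.0
  endloop
 endfacet
 facet normal -0.329 -0.422 0.845
  outer loop
   vertex 0.4 2.0 3.8
   vertex 4.0 1.6 5.0
   vertex 2.2 2.2 4.6
  endloop
 endfacet
 facet normal 0.623 -0.683 -0.382
  outer loop
   vertex 2.4 2.6 0.6
   vertex 4.0 1.6 5.0
   vertex 1.8 0.6 3.2
  endloop
 endfacet
 facet normal 0.763 -0.513 -0.394
  outer loop
   vertex 2.4 2.6 0.6
   vertex 3.0 3.8 0.2
   vertex 4.0 1.6 5.0
  endloop
 endfacet
 facet normal -0.363 -0.696 -0.619
  outer loop
   vertex 2.4 2.6 0.6
   vertex 1.8 0.6 3.2
   vertex 0.4 4.0 0.2
  endloop
 endfacet
 facet normal -0.024 -0.306 -0.952
  outer loop
   vertex 2.4 2.6 0.6
   vertex 0.4 4.0 0.2
   vertex 3.0 3.8 0.2
  endloop
 endfacet
 facet normal -0.068 0.405 0.912
  outer loop
   vertex 1.6 3.0 4.2
   vertex 2.2 2.2 4.6
   vertex 4.0 1.6 5.0
  endloop
 endfacet
 facet normal -0.665 0.653 0.363
  outer loop
   vertex 1.6 3.0 4.2
   vertex 0.4 4.0 0.2
   vertex 0.4 2.0 3.8
  endloop
 endfacet
 facet normal -0.415 0.138 0.899
  outer loop
   vertex 1.6 3.0 4.2
   vertex 0.4 2.0 3.8
   vertex 2.2 2.2 4.6
  endloop
 endfacet
 facet normal 0.821 -0.435 -0.370
  outer loop
   vertex 3.6 3.4 2.0
   vertex 4.0 1.6 5.0
   vertex 3.0 3.8 0.2
  endloop
 endfacet
 facet normal 0.332 0.828 0.452
  outer loop
   vertex 3.6 3.4 2.0
   vertex 1.6 3.0 4.2
   vertex 4.0 1.6 5.0
  endloop
 endfacet
 facet normal 0.075 0.978 0.192
  outer loop
   vertex 3.6 3.4 2.0
   vertex 3.0 3.8 0.2
   vertex 0.4 4.0 0.2
  endloop
 endfacet
 facet normal 0.055 0.972 0.227
  outer loop
   vertex 3.6 3.4 2.0
   vertex 0.4 4.0 0.2
   vertex 1.6 3.0 4.2
  endloop
 endfacet
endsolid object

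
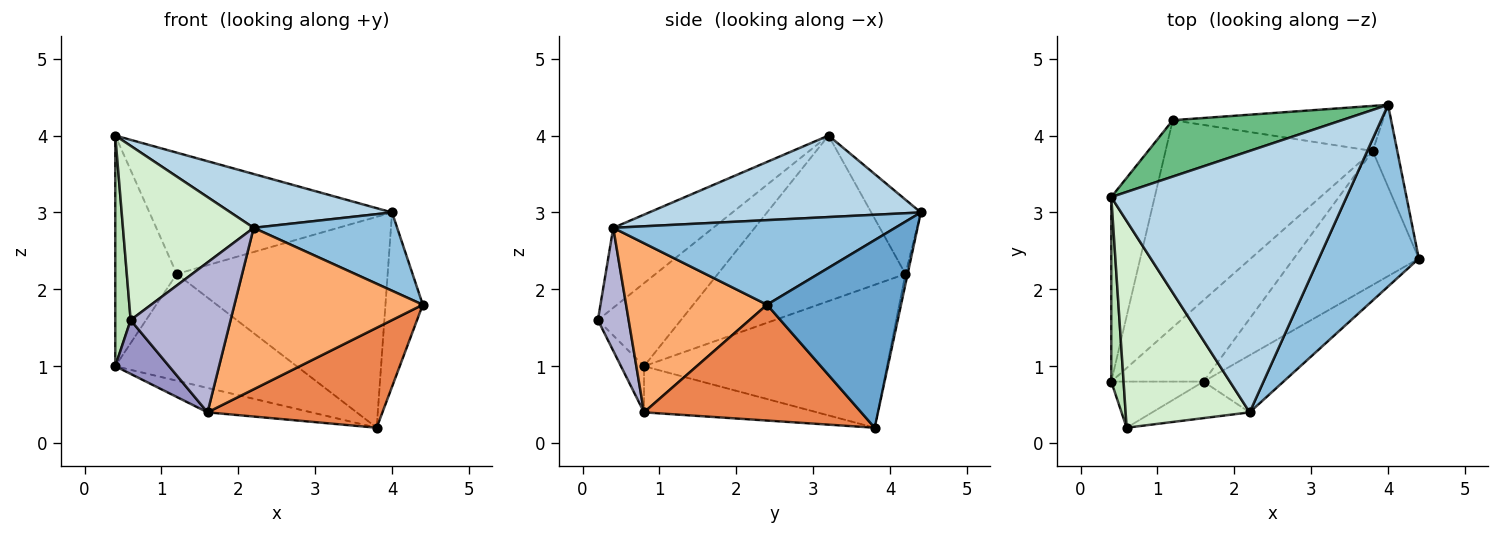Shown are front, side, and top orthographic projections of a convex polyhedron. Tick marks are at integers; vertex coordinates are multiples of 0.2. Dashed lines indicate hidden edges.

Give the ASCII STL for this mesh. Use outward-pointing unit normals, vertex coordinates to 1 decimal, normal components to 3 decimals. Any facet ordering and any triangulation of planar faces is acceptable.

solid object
 facet normal 0.956 0.266 -0.125
  outer loop
   vertex 4.0 4.4 3.0
   vertex 4.4 2.4 1.8
   vertex 3.8 3.8 0.2
  endloop
 endfacet
 facet normal 0.614 -0.312 0.725
  outer loop
   vertex 2.2 0.4 2.8
   vertex 4.4 2.4 1.8
   vertex 4.0 4.4 3.0
  endloop
 endfacet
 facet normal 0.321 -0.191 0.928
  outer loop
   vertex 2.2 0.4 2.8
   vertex 4.0 4.4 3.0
   vertex 0.4 3.2 4.0
  endloop
 endfacet
 facet normal -0.432 0.259 -0.864
  outer loop
   vertex 1.6 0.8 0.4
   vertex 0.4 0.8 1.0
   vertex 3.8 3.8 0.2
  endloop
 endfacet
 facet normal 0.596 -0.480 -0.644
  outer loop
   vertex 1.6 0.8 0.4
   vertex 3.8 3.8 0.2
   vertex 4.4 2.4 1.8
  endloop
 endfacet
 facet normal 0.576 -0.770 -0.273
  outer loop
   vertex 1.6 0.8 0.4
   vertex 4.4 2.4 1.8
   vertex 2.2 0.4 2.8
  endloop
 endfacet
 facet normal -0.922 0.302 -0.242
  outer loop
   vertex 1.2 4.2 2.2
   vertex 0.4 0.8 1.0
   vertex 0.4 3.2 4.0
  endloop
 endfacet
 facet normal -0.523 0.390 -0.758
  outer loop
   vertex 1.2 4.2 2.2
   vertex 3.8 3.8 0.2
   vertex 0.4 0.8 1.0
  endloop
 endfacet
 facet normal -0.182 0.892 0.414
  outer loop
   vertex 1.2 4.2 2.2
   vertex 0.4 3.2 4.0
   vertex 4.0 4.4 3.0
  endloop
 endfacet
 facet normal -0.010 0.978 -0.209
  outer loop
   vertex 1.2 4.2 2.2
   vertex 4.0 4.4 3.0
   vertex 3.8 3.8 0.2
  endloop
 endfacet
 facet normal -0.973 -0.180 0.144
  outer loop
   vertex 0.6 0.2 1.6
   vertex 0.4 3.2 4.0
   vertex 0.4 0.8 1.0
  endloop
 endfacet
 facet normal -0.442 -0.578 0.686
  outer loop
   vertex 0.6 0.2 1.6
   vertex 2.2 0.4 2.8
   vertex 0.4 3.2 4.0
  endloop
 endfacet
 facet normal -0.309 -0.722 -0.619
  outer loop
   vertex 0.6 0.2 1.6
   vertex 0.4 0.8 1.0
   vertex 1.6 0.8 0.4
  endloop
 endfacet
 facet normal 0.286 -0.931 -0.227
  outer loop
   vertex 0.6 0.2 1.6
   vertex 1.6 0.8 0.4
   vertex 2.2 0.4 2.8
  endloop
 endfacet
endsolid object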